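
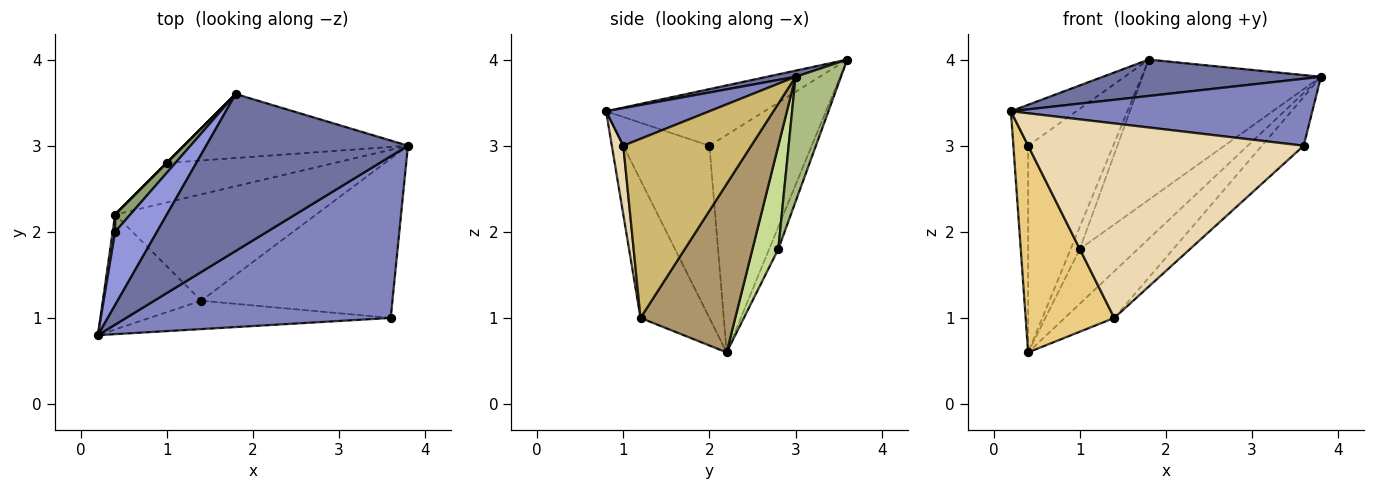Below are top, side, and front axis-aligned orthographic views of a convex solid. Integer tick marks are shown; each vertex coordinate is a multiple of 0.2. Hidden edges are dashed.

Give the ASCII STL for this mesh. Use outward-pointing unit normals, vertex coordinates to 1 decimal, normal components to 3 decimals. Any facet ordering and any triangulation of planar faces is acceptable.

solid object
 facet normal 0.030 -0.226 0.974
  outer loop
   vertex 1.8 3.6 4.0
   vertex 0.2 0.8 3.4
   vertex 3.8 3.0 3.8
  endloop
 endfacet
 facet normal 0.130 -0.379 0.916
  outer loop
   vertex 3.6 1.0 3.0
   vertex 3.8 3.0 3.8
   vertex 0.2 0.8 3.4
  endloop
 endfacet
 facet normal -0.763 0.315 0.564
  outer loop
   vertex 0.4 2.0 3.0
   vertex 0.2 0.8 3.4
   vertex 1.8 3.6 4.0
  endloop
 endfacet
 facet normal -0.986 0.169 0.014
  outer loop
   vertex 0.4 2.0 3.0
   vertex 0.4 2.2 0.6
   vertex 0.2 0.8 3.4
  endloop
 endfacet
 facet normal -0.768 0.639 0.053
  outer loop
   vertex 0.4 2.0 3.0
   vertex 1.8 3.6 4.0
   vertex 0.4 2.2 0.6
  endloop
 endfacet
 facet normal 0.225 0.886 -0.404
  outer loop
   vertex 1.0 2.8 1.8
   vertex 1.8 3.6 4.0
   vertex 3.8 3.0 3.8
  endloop
 endfacet
 facet normal 0.339 0.763 -0.551
  outer loop
   vertex 1.0 2.8 1.8
   vertex 3.8 3.0 3.8
   vertex 0.4 2.2 0.6
  endloop
 endfacet
 facet normal -0.707 0.707 0.000
  outer loop
   vertex 1.0 2.8 1.8
   vertex 0.4 2.2 0.6
   vertex 1.8 3.6 4.0
  endloop
 endfacet
 facet normal 0.609 0.318 -0.727
  outer loop
   vertex 1.4 1.2 1.0
   vertex 0.4 2.2 0.6
   vertex 3.8 3.0 3.8
  endloop
 endfacet
 facet normal 0.667 0.218 -0.712
  outer loop
   vertex 1.4 1.2 1.0
   vertex 3.8 3.0 3.8
   vertex 3.6 1.0 3.0
  endloop
 endfacet
 facet normal -0.562 -0.723 -0.402
  outer loop
   vertex 1.4 1.2 1.0
   vertex 0.2 0.8 3.4
   vertex 0.4 2.2 0.6
  endloop
 endfacet
 facet normal 0.041 -0.989 -0.144
  outer loop
   vertex 1.4 1.2 1.0
   vertex 3.6 1.0 3.0
   vertex 0.2 0.8 3.4
  endloop
 endfacet
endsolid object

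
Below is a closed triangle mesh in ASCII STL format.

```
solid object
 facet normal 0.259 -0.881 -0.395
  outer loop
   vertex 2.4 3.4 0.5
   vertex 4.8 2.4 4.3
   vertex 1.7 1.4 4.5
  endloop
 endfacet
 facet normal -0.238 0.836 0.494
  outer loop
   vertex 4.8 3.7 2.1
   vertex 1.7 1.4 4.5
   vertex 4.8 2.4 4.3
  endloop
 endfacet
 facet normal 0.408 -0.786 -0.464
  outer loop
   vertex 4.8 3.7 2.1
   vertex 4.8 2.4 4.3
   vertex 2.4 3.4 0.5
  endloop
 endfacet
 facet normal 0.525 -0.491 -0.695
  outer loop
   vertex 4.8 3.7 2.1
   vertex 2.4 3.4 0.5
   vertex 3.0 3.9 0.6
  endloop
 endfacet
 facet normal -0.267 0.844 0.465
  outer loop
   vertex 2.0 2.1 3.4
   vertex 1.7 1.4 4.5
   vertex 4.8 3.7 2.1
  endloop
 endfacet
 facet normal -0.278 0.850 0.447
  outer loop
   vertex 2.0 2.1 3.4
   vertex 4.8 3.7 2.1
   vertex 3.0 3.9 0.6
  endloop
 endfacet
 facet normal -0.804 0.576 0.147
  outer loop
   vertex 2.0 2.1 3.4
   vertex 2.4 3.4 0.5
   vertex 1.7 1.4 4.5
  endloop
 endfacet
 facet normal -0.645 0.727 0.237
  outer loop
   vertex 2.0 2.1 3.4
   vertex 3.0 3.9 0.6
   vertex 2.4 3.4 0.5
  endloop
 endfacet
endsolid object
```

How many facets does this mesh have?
8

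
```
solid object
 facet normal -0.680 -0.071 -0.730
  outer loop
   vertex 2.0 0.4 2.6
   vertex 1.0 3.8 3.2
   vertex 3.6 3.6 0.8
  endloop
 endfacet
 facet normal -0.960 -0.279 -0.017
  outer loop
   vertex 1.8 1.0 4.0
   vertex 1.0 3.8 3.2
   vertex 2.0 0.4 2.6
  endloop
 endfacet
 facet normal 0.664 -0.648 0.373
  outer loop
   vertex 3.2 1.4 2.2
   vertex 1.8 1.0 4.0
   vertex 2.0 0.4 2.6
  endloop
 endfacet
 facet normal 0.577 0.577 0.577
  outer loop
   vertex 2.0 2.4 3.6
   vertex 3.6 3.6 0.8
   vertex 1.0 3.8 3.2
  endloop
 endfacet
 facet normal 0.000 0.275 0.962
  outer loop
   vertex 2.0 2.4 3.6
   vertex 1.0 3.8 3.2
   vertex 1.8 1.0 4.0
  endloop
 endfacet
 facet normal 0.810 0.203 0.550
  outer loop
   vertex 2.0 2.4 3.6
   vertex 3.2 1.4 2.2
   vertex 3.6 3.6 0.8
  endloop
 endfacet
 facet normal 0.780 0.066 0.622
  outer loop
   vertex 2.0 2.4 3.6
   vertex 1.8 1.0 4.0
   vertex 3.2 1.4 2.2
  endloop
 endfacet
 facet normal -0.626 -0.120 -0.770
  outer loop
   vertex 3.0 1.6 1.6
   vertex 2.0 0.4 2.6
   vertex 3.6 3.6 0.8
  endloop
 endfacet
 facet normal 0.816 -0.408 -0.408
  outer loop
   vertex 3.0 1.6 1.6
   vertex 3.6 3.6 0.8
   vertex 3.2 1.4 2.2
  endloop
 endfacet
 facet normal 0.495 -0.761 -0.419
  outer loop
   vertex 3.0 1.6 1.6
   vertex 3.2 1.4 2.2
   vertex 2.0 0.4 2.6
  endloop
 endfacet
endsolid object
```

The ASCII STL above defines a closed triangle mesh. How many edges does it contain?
15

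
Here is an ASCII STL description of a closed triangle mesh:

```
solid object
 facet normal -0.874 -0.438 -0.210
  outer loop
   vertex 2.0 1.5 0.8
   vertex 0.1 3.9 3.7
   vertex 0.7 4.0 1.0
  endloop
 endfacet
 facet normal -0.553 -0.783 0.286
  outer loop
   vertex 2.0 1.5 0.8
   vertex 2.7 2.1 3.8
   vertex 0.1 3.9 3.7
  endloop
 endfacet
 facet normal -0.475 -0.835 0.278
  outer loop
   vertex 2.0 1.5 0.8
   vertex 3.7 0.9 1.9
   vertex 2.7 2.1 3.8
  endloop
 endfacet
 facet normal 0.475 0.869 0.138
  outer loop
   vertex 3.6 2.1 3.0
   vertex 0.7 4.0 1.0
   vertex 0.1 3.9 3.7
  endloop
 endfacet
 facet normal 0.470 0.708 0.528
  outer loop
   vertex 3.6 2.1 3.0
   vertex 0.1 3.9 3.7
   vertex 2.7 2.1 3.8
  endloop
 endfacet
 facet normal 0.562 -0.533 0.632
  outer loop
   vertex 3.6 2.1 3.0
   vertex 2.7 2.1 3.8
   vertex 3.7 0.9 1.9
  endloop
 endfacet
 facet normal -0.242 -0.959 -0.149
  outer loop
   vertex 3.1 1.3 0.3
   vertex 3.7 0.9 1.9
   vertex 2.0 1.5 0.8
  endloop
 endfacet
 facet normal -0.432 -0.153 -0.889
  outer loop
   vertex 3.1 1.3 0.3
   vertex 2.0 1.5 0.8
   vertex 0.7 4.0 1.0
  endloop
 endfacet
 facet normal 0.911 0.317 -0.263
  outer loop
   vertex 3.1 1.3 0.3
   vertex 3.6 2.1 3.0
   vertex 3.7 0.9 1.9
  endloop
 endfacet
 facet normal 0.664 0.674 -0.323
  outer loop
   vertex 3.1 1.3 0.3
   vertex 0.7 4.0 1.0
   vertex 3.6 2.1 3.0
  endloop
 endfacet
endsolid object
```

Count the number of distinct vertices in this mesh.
7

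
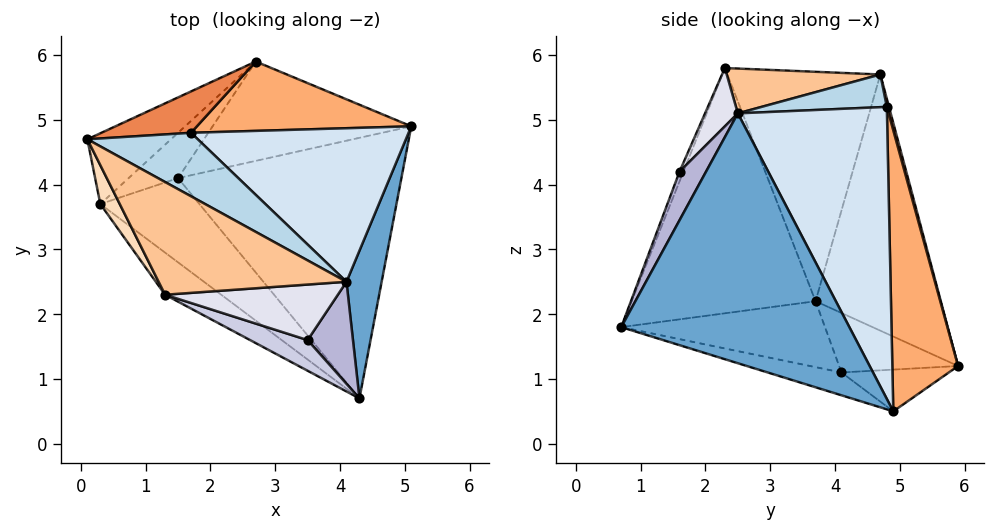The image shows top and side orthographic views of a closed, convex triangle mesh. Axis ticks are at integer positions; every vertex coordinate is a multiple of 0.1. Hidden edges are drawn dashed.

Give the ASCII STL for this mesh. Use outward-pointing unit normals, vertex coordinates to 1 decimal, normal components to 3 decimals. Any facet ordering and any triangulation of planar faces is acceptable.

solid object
 facet normal 0.980 -0.144 0.138
  outer loop
   vertex 4.1 2.5 5.1
   vertex 4.3 0.7 1.8
   vertex 5.1 4.9 0.5
  endloop
 endfacet
 facet normal -0.708 0.667 -0.231
  outer loop
   vertex 0.3 3.7 2.2
   vertex 0.1 4.7 5.7
   vertex 2.7 5.9 1.2
  endloop
 endfacet
 facet normal 0.275 0.247 0.929
  outer loop
   vertex 1.7 4.8 5.2
   vertex 0.1 4.7 5.7
   vertex 4.1 2.5 5.1
  endloop
 endfacet
 facet normal 0.623 0.630 0.464
  outer loop
   vertex 1.7 4.8 5.2
   vertex 4.1 2.5 5.1
   vertex 5.1 4.9 0.5
  endloop
 endfacet
 facet normal 0.024 0.962 0.271
  outer loop
   vertex 1.7 4.8 5.2
   vertex 2.7 5.9 1.2
   vertex 0.1 4.7 5.7
  endloop
 endfacet
 facet normal 0.444 0.829 0.339
  outer loop
   vertex 1.7 4.8 5.2
   vertex 5.1 4.9 0.5
   vertex 2.7 5.9 1.2
  endloop
 endfacet
 facet normal 0.229 0.155 0.961
  outer loop
   vertex 1.3 2.3 5.8
   vertex 4.1 2.5 5.1
   vertex 0.1 4.7 5.7
  endloop
 endfacet
 facet normal -0.893 -0.443 0.076
  outer loop
   vertex 1.3 2.3 5.8
   vertex 0.1 4.7 5.7
   vertex 0.3 3.7 2.2
  endloop
 endfacet
 facet normal -0.603 -0.786 -0.138
  outer loop
   vertex 1.3 2.3 5.8
   vertex 0.3 3.7 2.2
   vertex 4.3 0.7 1.8
  endloop
 endfacet
 facet normal -0.202 0.188 -0.961
  outer loop
   vertex 1.5 4.1 1.1
   vertex 2.7 5.9 1.2
   vertex 5.1 4.9 0.5
  endloop
 endfacet
 facet normal -0.674 0.481 -0.561
  outer loop
   vertex 1.5 4.1 1.1
   vertex 0.3 3.7 2.2
   vertex 2.7 5.9 1.2
  endloop
 endfacet
 facet normal -0.098 -0.277 -0.956
  outer loop
   vertex 1.5 4.1 1.1
   vertex 5.1 4.9 0.5
   vertex 4.3 0.7 1.8
  endloop
 endfacet
 facet normal -0.469 -0.532 -0.705
  outer loop
   vertex 1.5 4.1 1.1
   vertex 4.3 0.7 1.8
   vertex 0.3 3.7 2.2
  endloop
 endfacet
 facet normal 0.475 -0.760 0.443
  outer loop
   vertex 3.5 1.6 4.2
   vertex 4.3 0.7 1.8
   vertex 4.1 2.5 5.1
  endloop
 endfacet
 facet normal -0.056 -0.941 0.334
  outer loop
   vertex 3.5 1.6 4.2
   vertex 1.3 2.3 5.8
   vertex 4.3 0.7 1.8
  endloop
 endfacet
 facet normal 0.209 -0.758 0.618
  outer loop
   vertex 3.5 1.6 4.2
   vertex 4.1 2.5 5.1
   vertex 1.3 2.3 5.8
  endloop
 endfacet
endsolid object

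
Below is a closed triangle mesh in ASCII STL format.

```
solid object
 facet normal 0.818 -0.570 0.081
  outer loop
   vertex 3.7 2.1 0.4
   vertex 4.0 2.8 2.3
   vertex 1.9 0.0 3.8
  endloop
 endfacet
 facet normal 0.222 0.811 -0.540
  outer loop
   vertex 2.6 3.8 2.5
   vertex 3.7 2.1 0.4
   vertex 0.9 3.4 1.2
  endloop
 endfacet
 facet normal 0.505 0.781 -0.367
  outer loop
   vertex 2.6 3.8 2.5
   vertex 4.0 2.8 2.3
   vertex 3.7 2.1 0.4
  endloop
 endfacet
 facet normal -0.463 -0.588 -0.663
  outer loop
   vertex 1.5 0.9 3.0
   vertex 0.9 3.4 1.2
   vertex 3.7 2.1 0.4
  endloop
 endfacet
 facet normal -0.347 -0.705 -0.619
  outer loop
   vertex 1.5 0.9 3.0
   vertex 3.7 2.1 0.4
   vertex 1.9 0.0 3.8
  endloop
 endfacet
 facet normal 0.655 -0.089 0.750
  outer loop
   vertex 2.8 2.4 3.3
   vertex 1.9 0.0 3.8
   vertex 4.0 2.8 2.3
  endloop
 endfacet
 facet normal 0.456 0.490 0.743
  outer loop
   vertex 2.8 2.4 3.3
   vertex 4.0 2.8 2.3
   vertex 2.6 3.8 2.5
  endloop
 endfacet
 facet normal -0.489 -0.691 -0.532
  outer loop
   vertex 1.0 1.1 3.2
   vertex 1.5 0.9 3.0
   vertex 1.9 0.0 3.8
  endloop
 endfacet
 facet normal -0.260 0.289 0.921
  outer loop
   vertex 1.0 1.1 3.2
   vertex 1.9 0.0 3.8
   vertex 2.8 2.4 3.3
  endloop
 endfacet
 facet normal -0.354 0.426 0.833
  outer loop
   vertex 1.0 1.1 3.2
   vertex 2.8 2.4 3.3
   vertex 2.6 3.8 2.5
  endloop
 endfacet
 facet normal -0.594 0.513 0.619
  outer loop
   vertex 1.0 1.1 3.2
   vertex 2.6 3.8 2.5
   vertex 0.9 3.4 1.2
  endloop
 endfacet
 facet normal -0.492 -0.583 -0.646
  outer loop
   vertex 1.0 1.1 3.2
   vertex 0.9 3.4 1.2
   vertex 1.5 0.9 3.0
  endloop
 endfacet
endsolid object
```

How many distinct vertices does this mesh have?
8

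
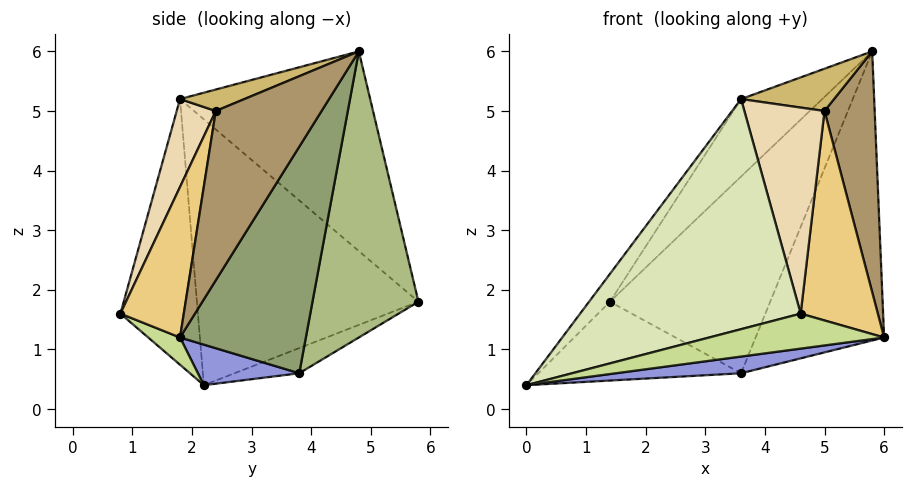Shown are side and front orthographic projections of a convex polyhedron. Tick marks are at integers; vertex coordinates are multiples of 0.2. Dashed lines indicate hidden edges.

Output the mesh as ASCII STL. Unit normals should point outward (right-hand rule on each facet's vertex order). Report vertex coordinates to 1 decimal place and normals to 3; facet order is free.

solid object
 facet normal -0.795 0.075 0.602
  outer loop
   vertex 3.6 1.8 5.2
   vertex 1.4 5.8 1.8
   vertex 0.0 2.2 0.4
  endloop
 endfacet
 facet normal -0.632 0.270 0.726
  outer loop
   vertex 3.6 1.8 5.2
   vertex 5.8 4.8 6.0
   vertex 1.4 5.8 1.8
  endloop
 endfacet
 facet normal 0.121 -0.149 -0.981
  outer loop
   vertex 3.6 3.8 0.6
   vertex 6.0 1.8 1.2
   vertex 0.0 2.2 0.4
  endloop
 endfacet
 facet normal -0.129 0.402 -0.906
  outer loop
   vertex 3.6 3.8 0.6
   vertex 0.0 2.2 0.4
   vertex 1.4 5.8 1.8
  endloop
 endfacet
 facet normal 0.646 0.659 -0.385
  outer loop
   vertex 3.6 3.8 0.6
   vertex 5.8 4.8 6.0
   vertex 6.0 1.8 1.2
  endloop
 endfacet
 facet normal 0.516 0.780 -0.355
  outer loop
   vertex 3.6 3.8 0.6
   vertex 1.4 5.8 1.8
   vertex 5.8 4.8 6.0
  endloop
 endfacet
 facet normal 0.086 -0.471 -0.878
  outer loop
   vertex 4.6 0.8 1.6
   vertex 0.0 2.2 0.4
   vertex 6.0 1.8 1.2
  endloop
 endfacet
 facet normal -0.327 -0.930 0.168
  outer loop
   vertex 4.6 0.8 1.6
   vertex 3.6 1.8 5.2
   vertex 0.0 2.2 0.4
  endloop
 endfacet
 facet normal 0.864 -0.410 0.292
  outer loop
   vertex 5.0 2.4 5.0
   vertex 6.0 1.8 1.2
   vertex 5.8 4.8 6.0
  endloop
 endfacet
 facet normal 0.313 -0.452 0.835
  outer loop
   vertex 5.0 2.4 5.0
   vertex 5.8 4.8 6.0
   vertex 3.6 1.8 5.2
  endloop
 endfacet
 facet normal 0.610 -0.742 0.278
  outer loop
   vertex 5.0 2.4 5.0
   vertex 4.6 0.8 1.6
   vertex 6.0 1.8 1.2
  endloop
 endfacet
 facet normal 0.411 -0.843 0.348
  outer loop
   vertex 5.0 2.4 5.0
   vertex 3.6 1.8 5.2
   vertex 4.6 0.8 1.6
  endloop
 endfacet
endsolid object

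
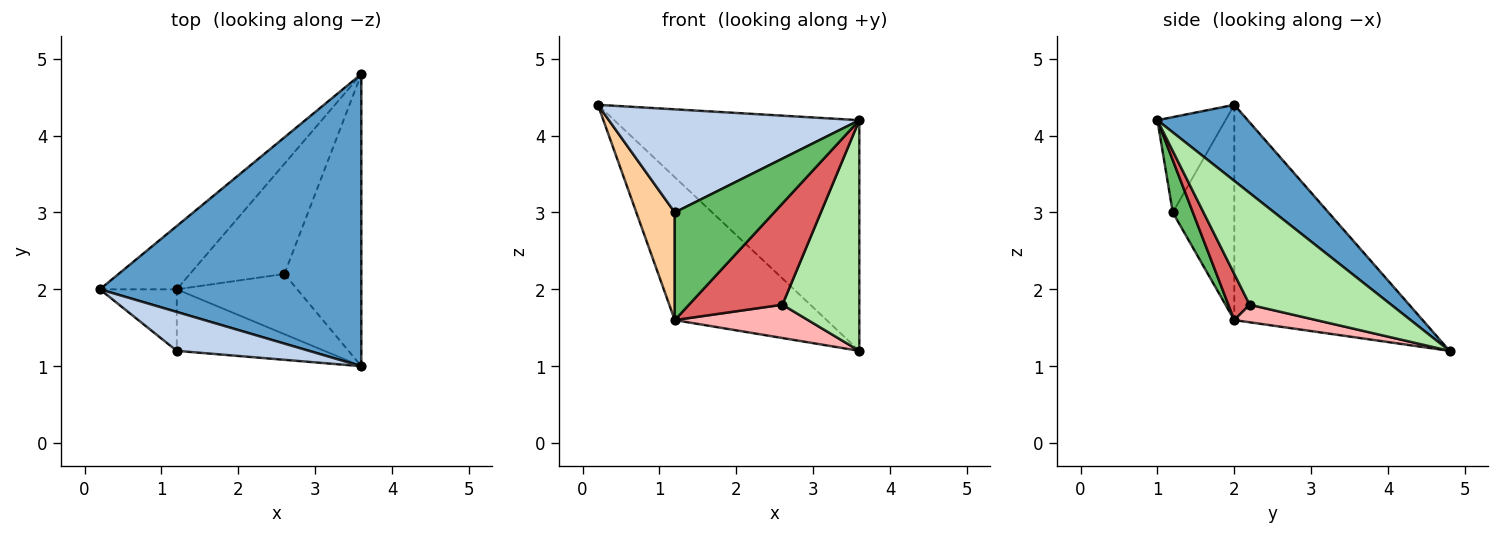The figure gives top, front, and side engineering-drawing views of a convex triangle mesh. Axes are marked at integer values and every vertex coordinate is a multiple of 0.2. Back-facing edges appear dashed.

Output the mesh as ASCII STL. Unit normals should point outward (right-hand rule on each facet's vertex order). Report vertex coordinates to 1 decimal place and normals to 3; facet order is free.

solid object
 facet normal 0.223 0.604 0.765
  outer loop
   vertex 3.6 4.8 1.2
   vertex 0.2 2.0 4.4
   vertex 3.6 1.0 4.2
  endloop
 endfacet
 facet normal -0.247 -0.907 0.342
  outer loop
   vertex 1.2 1.2 3.0
   vertex 3.6 1.0 4.2
   vertex 0.2 2.0 4.4
  endloop
 endfacet
 facet normal -0.750 0.605 -0.268
  outer loop
   vertex 1.2 2.0 1.6
   vertex 0.2 2.0 4.4
   vertex 3.6 4.8 1.2
  endloop
 endfacet
 facet normal -0.812 -0.507 -0.290
  outer loop
   vertex 1.2 2.0 1.6
   vertex 1.2 1.2 3.0
   vertex 0.2 2.0 4.4
  endloop
 endfacet
 facet normal 0.173 -0.855 -0.489
  outer loop
   vertex 1.2 2.0 1.6
   vertex 3.6 1.0 4.2
   vertex 1.2 1.2 3.0
  endloop
 endfacet
 facet normal 0.752 -0.409 -0.518
  outer loop
   vertex 2.6 2.2 1.8
   vertex 3.6 4.8 1.2
   vertex 3.6 1.0 4.2
  endloop
 endfacet
 facet normal 0.192 -0.843 -0.502
  outer loop
   vertex 2.6 2.2 1.8
   vertex 3.6 1.0 4.2
   vertex 1.2 2.0 1.6
  endloop
 endfacet
 facet normal 0.175 -0.285 -0.942
  outer loop
   vertex 2.6 2.2 1.8
   vertex 1.2 2.0 1.6
   vertex 3.6 4.8 1.2
  endloop
 endfacet
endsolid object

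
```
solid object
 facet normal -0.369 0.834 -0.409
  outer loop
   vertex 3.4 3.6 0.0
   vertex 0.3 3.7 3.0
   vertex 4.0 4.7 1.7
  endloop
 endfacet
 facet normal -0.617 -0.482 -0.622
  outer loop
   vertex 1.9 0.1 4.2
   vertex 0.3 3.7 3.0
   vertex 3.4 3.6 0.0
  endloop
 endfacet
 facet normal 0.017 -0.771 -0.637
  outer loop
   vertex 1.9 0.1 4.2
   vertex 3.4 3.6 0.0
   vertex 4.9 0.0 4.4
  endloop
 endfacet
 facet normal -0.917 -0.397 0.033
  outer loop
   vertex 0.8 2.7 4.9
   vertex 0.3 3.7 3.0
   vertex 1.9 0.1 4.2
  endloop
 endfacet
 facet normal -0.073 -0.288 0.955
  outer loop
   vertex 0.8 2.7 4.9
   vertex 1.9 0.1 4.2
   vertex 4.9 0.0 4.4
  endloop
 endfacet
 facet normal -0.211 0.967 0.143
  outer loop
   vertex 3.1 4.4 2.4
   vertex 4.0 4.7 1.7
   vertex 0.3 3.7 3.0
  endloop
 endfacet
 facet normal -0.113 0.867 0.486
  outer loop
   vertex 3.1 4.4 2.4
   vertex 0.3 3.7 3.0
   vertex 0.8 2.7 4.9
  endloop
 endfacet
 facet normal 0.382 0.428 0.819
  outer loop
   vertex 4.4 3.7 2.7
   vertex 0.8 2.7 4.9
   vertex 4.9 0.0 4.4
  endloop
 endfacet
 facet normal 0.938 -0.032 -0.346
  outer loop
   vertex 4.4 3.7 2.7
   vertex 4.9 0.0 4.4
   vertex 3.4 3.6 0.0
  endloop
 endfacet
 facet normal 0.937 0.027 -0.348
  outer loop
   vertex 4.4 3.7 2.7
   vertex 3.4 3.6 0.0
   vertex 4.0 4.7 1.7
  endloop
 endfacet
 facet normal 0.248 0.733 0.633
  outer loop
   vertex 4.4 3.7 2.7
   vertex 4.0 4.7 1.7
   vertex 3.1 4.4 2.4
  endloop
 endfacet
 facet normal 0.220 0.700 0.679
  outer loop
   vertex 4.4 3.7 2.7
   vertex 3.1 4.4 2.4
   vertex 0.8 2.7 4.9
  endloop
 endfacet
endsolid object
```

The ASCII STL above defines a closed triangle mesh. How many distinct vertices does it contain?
8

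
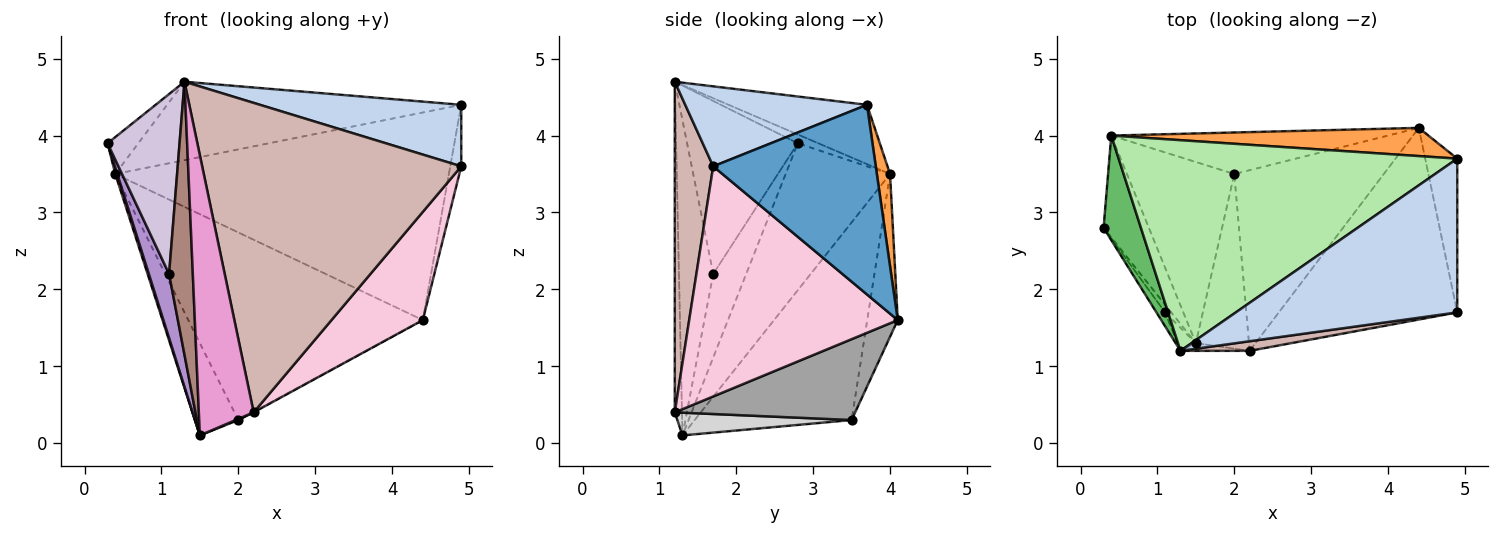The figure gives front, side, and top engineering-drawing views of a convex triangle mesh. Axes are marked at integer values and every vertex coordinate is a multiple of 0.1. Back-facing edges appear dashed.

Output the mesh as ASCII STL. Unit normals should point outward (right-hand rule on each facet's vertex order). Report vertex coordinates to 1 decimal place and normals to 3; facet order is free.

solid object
 facet normal 0.984 0.066 -0.166
  outer loop
   vertex 4.9 3.7 4.4
   vertex 4.9 1.7 3.6
   vertex 4.4 4.1 1.6
  endloop
 endfacet
 facet normal 0.318 -0.352 0.880
  outer loop
   vertex 1.3 1.2 4.7
   vertex 4.9 1.7 3.6
   vertex 4.9 3.7 4.4
  endloop
 endfacet
 facet normal 0.039 0.990 0.134
  outer loop
   vertex 0.4 4.0 3.5
   vertex 4.9 3.7 4.4
   vertex 4.4 4.1 1.6
  endloop
 endfacet
 facet normal -0.126 0.969 -0.214
  outer loop
   vertex 0.4 4.0 3.5
   vertex 4.4 4.1 1.6
   vertex 2.0 3.5 0.3
  endloop
 endfacet
 facet normal -0.217 0.325 0.921
  outer loop
   vertex 0.4 4.0 3.5
   vertex 0.3 2.8 3.9
   vertex 1.3 1.2 4.7
  endloop
 endfacet
 facet normal -0.162 0.344 0.925
  outer loop
   vertex 0.4 4.0 3.5
   vertex 1.3 1.2 4.7
   vertex 4.9 3.7 4.4
  endloop
 endfacet
 facet normal -0.955 -0.019 -0.294
  outer loop
   vertex 0.4 4.0 3.5
   vertex 1.5 1.3 0.1
   vertex 0.3 2.8 3.9
  endloop
 endfacet
 facet normal -0.854 0.236 -0.464
  outer loop
   vertex 0.4 4.0 3.5
   vertex 2.0 3.5 0.3
   vertex 1.5 1.3 0.1
  endloop
 endfacet
 facet normal -0.851 -0.522 -0.063
  outer loop
   vertex 1.1 1.7 2.2
   vertex 0.3 2.8 3.9
   vertex 1.5 1.3 0.1
  endloop
 endfacet
 facet normal -0.838 -0.545 -0.042
  outer loop
   vertex 1.1 1.7 2.2
   vertex 1.3 1.2 4.7
   vertex 0.3 2.8 3.9
  endloop
 endfacet
 facet normal -0.821 -0.569 -0.048
  outer loop
   vertex 1.1 1.7 2.2
   vertex 1.5 1.3 0.1
   vertex 1.3 1.2 4.7
  endloop
 endfacet
 facet normal 0.147 -0.989 0.031
  outer loop
   vertex 2.2 1.2 0.4
   vertex 4.9 1.7 3.6
   vertex 1.3 1.2 4.7
  endloop
 endfacet
 facet normal -0.130 -0.991 -0.027
  outer loop
   vertex 2.2 1.2 0.4
   vertex 1.3 1.2 4.7
   vertex 1.5 1.3 0.1
  endloop
 endfacet
 facet normal 0.747 -0.327 -0.579
  outer loop
   vertex 2.2 1.2 0.4
   vertex 4.4 4.1 1.6
   vertex 4.9 1.7 3.6
  endloop
 endfacet
 facet normal 0.476 0.003 -0.880
  outer loop
   vertex 2.2 1.2 0.4
   vertex 2.0 3.5 0.3
   vertex 4.4 4.1 1.6
  endloop
 endfacet
 facet normal 0.393 -0.006 -0.919
  outer loop
   vertex 2.2 1.2 0.4
   vertex 1.5 1.3 0.1
   vertex 2.0 3.5 0.3
  endloop
 endfacet
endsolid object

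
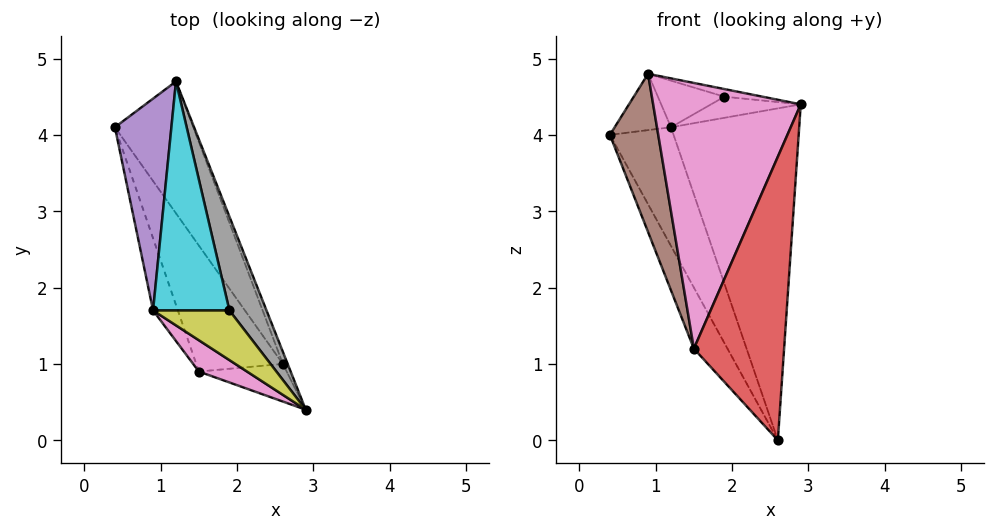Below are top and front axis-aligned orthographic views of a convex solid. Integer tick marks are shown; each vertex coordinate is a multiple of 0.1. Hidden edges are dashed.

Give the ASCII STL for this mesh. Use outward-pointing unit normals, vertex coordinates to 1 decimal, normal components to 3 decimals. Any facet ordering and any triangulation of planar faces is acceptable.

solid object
 facet normal -0.378 0.619 -0.688
  outer loop
   vertex 2.6 1.0 0.0
   vertex 0.4 4.1 4.0
   vertex 1.2 4.7 4.1
  endloop
 endfacet
 facet normal 0.930 0.367 -0.013
  outer loop
   vertex 2.6 1.0 0.0
   vertex 1.2 4.7 4.1
   vertex 2.9 0.4 4.4
  endloop
 endfacet
 facet normal -0.715 0.305 -0.630
  outer loop
   vertex 1.5 0.9 1.2
   vertex 0.4 4.1 4.0
   vertex 2.6 1.0 0.0
  endloop
 endfacet
 facet normal -0.053 -0.990 -0.131
  outer loop
   vertex 1.5 0.9 1.2
   vertex 2.6 1.0 0.0
   vertex 2.9 0.4 4.4
  endloop
 endfacet
 facet normal -0.299 0.245 0.922
  outer loop
   vertex 0.9 1.7 4.8
   vertex 1.2 4.7 4.1
   vertex 0.4 4.1 4.0
  endloop
 endfacet
 facet normal -0.965 -0.237 -0.108
  outer loop
   vertex 0.9 1.7 4.8
   vertex 0.4 4.1 4.0
   vertex 1.5 0.9 1.2
  endloop
 endfacet
 facet normal -0.528 -0.843 0.099
  outer loop
   vertex 0.9 1.7 4.8
   vertex 1.5 0.9 1.2
   vertex 2.9 0.4 4.4
  endloop
 endfacet
 facet normal 0.357 0.205 0.911
  outer loop
   vertex 1.9 1.7 4.5
   vertex 2.9 0.4 4.4
   vertex 1.2 4.7 4.1
  endloop
 endfacet
 facet normal 0.284 0.146 0.948
  outer loop
   vertex 1.9 1.7 4.5
   vertex 0.9 1.7 4.8
   vertex 2.9 0.4 4.4
  endloop
 endfacet
 facet normal 0.282 0.191 0.940
  outer loop
   vertex 1.9 1.7 4.5
   vertex 1.2 4.7 4.1
   vertex 0.9 1.7 4.8
  endloop
 endfacet
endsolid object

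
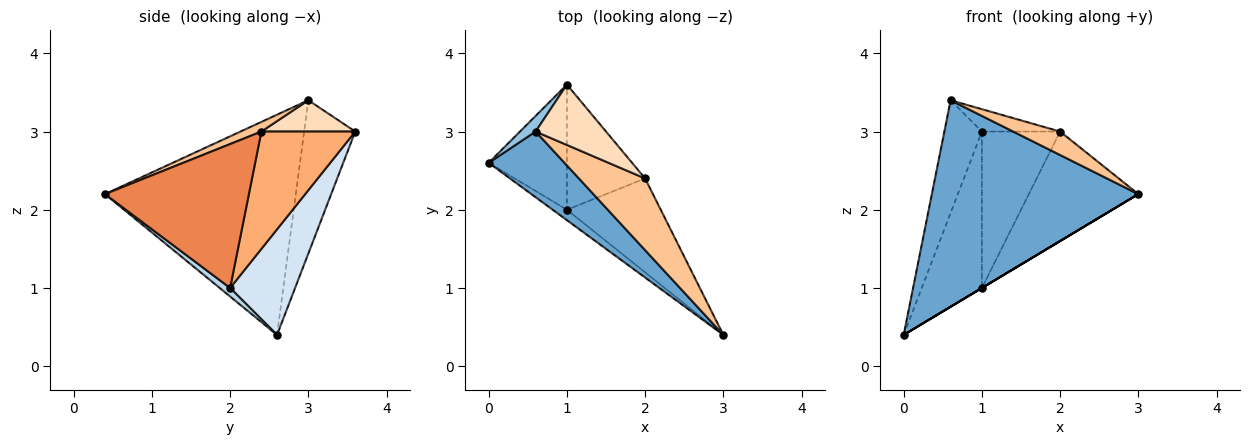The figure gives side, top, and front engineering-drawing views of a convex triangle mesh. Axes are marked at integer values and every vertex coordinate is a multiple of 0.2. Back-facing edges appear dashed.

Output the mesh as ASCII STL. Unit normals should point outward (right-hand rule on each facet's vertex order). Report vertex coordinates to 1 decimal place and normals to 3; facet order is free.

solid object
 facet normal -0.661 -0.715 0.228
  outer loop
   vertex 0.6 3.0 3.4
   vertex 0.0 2.6 0.4
   vertex 3.0 0.4 2.2
  endloop
 endfacet
 facet normal -0.803 0.590 0.082
  outer loop
   vertex 0.6 3.0 3.4
   vertex 1.0 3.6 3.0
   vertex 0.0 2.6 0.4
  endloop
 endfacet
 facet normal 0.514 0.000 -0.857
  outer loop
   vertex 1.0 2.0 1.0
   vertex 3.0 0.4 2.2
   vertex 0.0 2.6 0.4
  endloop
 endfacet
 facet normal 0.645 0.597 -0.478
  outer loop
   vertex 1.0 2.0 1.0
   vertex 0.0 2.6 0.4
   vertex 1.0 3.6 3.0
  endloop
 endfacet
 facet normal 0.706 0.537 -0.461
  outer loop
   vertex 2.0 2.4 3.0
   vertex 3.0 0.4 2.2
   vertex 1.0 2.0 1.0
  endloop
 endfacet
 facet normal 0.684 0.570 -0.456
  outer loop
   vertex 2.0 2.4 3.0
   vertex 1.0 2.0 1.0
   vertex 1.0 3.6 3.0
  endloop
 endfacet
 facet normal 0.137 -0.308 0.941
  outer loop
   vertex 2.0 2.4 3.0
   vertex 0.6 3.0 3.4
   vertex 3.0 0.4 2.2
  endloop
 endfacet
 facet normal 0.385 0.321 0.866
  outer loop
   vertex 2.0 2.4 3.0
   vertex 1.0 3.6 3.0
   vertex 0.6 3.0 3.4
  endloop
 endfacet
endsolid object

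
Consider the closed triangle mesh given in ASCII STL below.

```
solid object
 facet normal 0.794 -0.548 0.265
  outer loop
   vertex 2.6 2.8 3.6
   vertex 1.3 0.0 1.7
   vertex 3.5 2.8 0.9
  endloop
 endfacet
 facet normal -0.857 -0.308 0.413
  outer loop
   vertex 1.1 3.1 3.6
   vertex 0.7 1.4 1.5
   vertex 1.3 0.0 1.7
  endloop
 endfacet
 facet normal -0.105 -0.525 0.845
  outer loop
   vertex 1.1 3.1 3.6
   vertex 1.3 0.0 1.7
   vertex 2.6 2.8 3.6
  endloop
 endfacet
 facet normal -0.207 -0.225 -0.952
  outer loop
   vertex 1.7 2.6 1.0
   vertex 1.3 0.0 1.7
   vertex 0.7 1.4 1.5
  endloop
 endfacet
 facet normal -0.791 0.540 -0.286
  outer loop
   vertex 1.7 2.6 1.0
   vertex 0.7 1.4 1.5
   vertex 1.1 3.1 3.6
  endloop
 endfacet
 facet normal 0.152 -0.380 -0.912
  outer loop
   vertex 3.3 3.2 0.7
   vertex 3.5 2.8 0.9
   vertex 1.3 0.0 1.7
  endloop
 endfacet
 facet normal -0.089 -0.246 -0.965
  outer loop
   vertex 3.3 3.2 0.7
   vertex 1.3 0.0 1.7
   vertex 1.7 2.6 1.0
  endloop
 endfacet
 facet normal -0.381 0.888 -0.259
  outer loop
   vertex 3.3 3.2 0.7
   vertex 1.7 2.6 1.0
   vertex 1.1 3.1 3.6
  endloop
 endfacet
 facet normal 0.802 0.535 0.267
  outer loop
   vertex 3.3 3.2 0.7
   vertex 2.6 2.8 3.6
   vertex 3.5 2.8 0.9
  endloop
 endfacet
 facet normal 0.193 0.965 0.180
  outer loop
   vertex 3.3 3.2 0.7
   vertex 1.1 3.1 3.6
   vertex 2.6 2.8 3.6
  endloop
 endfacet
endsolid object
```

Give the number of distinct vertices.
7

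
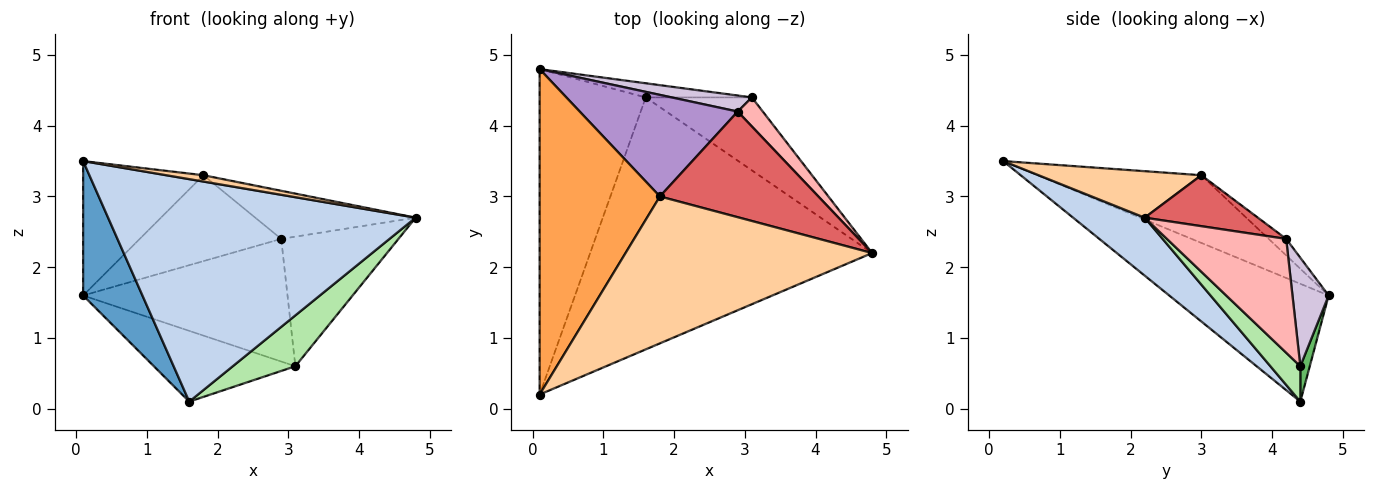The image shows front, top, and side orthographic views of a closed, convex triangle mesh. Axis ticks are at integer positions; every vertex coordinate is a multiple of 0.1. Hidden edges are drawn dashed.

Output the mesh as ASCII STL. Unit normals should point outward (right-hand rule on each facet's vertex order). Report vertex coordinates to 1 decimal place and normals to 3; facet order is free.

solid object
 facet normal -0.716 -0.266 -0.645
  outer loop
   vertex 1.6 4.4 0.1
   vertex 0.1 0.2 3.5
   vertex 0.1 4.8 1.6
  endloop
 endfacet
 facet normal 0.152 -0.654 -0.741
  outer loop
   vertex 1.6 4.4 0.1
   vertex 4.8 2.2 2.7
   vertex 0.1 0.2 3.5
  endloop
 endfacet
 facet normal -0.461 0.339 0.820
  outer loop
   vertex 1.8 3.0 3.3
   vertex 0.1 4.8 1.6
   vertex 0.1 0.2 3.5
  endloop
 endfacet
 facet normal 0.185 -0.042 0.982
  outer loop
   vertex 1.8 3.0 3.3
   vertex 0.1 0.2 3.5
   vertex 4.8 2.2 2.7
  endloop
 endfacet
 facet normal 0.065 0.978 -0.196
  outer loop
   vertex 3.1 4.4 0.6
   vertex 1.6 4.4 0.1
   vertex 0.1 4.8 1.6
  endloop
 endfacet
 facet normal 0.264 -0.552 -0.791
  outer loop
   vertex 3.1 4.4 0.6
   vertex 4.8 2.2 2.7
   vertex 1.6 4.4 0.1
  endloop
 endfacet
 facet normal 0.281 0.398 0.873
  outer loop
   vertex 2.9 4.2 2.4
   vertex 1.8 3.0 3.3
   vertex 4.8 2.2 2.7
  endloop
 endfacet
 facet normal 0.704 0.693 0.155
  outer loop
   vertex 2.9 4.2 2.4
   vertex 4.8 2.2 2.7
   vertex 3.1 4.4 0.6
  endloop
 endfacet
 facet normal -0.080 0.644 0.761
  outer loop
   vertex 2.9 4.2 2.4
   vertex 0.1 4.8 1.6
   vertex 1.8 3.0 3.3
  endloop
 endfacet
 facet normal 0.173 0.977 0.128
  outer loop
   vertex 2.9 4.2 2.4
   vertex 3.1 4.4 0.6
   vertex 0.1 4.8 1.6
  endloop
 endfacet
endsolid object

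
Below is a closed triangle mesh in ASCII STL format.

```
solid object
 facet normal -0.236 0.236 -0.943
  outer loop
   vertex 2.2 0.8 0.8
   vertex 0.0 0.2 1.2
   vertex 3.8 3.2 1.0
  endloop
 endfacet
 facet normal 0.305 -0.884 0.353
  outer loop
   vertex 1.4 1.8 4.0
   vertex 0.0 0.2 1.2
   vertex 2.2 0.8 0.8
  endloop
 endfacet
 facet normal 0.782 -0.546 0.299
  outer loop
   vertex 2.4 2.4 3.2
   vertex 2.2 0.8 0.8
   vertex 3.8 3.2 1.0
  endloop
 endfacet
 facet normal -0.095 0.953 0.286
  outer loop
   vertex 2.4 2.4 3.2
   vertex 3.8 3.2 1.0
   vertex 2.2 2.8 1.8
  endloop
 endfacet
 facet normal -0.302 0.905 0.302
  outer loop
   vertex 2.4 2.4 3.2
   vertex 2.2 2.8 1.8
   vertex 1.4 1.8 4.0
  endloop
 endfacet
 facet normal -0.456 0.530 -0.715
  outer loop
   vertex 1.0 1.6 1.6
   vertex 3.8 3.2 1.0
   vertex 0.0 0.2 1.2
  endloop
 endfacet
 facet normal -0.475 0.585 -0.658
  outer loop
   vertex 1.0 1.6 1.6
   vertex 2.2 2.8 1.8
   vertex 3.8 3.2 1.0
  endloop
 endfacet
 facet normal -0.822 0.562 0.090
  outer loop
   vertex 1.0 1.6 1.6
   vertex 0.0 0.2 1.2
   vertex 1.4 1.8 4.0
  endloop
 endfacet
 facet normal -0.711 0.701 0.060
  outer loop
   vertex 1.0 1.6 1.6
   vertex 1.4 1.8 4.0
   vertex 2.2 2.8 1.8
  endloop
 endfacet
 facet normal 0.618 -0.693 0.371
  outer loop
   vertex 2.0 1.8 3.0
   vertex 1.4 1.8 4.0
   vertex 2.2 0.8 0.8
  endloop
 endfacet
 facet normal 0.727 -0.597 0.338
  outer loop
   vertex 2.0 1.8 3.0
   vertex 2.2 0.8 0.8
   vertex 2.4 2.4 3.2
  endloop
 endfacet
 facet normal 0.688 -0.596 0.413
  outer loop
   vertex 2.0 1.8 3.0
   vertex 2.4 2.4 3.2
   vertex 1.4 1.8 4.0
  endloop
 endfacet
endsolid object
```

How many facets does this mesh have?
12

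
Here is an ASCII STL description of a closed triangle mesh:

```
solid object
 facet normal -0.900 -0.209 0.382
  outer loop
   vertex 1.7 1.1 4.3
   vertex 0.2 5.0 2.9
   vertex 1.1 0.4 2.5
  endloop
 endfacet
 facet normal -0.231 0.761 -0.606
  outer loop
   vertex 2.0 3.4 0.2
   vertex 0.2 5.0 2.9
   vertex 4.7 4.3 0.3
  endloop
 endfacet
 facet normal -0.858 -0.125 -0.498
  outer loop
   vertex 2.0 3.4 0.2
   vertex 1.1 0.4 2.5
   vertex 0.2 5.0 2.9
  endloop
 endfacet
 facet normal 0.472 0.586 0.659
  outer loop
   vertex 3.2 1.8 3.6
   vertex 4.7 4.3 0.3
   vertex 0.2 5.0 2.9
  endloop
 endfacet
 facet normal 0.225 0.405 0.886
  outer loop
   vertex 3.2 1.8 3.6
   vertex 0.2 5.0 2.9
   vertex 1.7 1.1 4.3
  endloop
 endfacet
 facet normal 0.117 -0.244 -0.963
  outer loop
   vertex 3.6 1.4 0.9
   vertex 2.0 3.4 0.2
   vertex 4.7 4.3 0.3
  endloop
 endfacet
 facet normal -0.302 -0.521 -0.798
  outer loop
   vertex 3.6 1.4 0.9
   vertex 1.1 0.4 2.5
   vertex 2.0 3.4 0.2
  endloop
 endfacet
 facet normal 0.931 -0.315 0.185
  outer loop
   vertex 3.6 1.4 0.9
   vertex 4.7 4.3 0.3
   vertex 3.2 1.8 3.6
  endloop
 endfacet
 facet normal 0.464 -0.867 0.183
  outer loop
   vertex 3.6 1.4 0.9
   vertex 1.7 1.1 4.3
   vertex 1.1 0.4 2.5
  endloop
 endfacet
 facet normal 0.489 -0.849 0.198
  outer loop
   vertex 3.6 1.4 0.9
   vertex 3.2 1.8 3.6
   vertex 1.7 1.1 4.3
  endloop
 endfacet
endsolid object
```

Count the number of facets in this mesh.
10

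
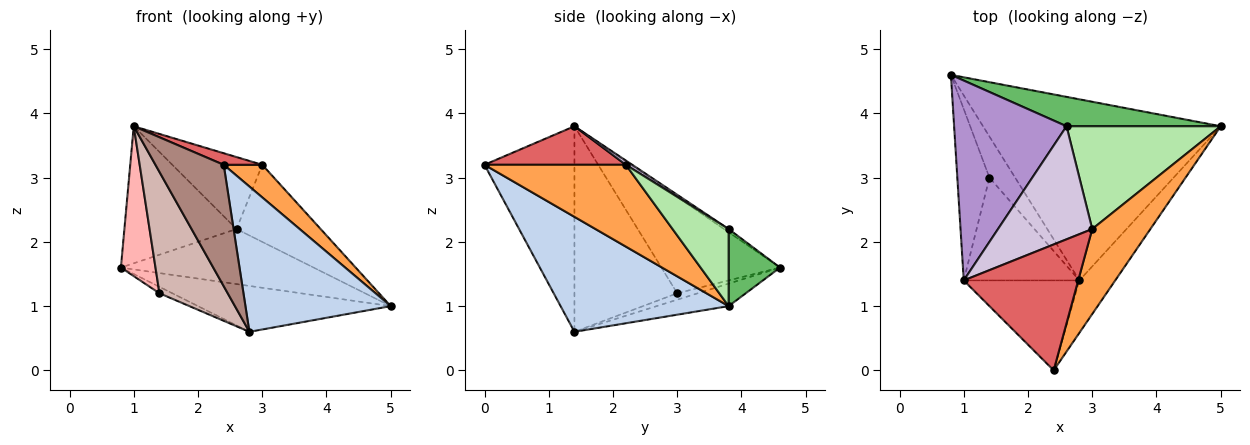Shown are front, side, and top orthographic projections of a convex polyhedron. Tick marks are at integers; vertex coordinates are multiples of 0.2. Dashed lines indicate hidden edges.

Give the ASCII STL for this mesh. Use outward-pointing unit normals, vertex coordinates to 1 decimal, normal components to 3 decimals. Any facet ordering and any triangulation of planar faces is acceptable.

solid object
 facet normal -0.091 0.245 -0.965
  outer loop
   vertex 2.8 1.4 0.6
   vertex 0.8 4.6 1.6
   vertex 5.0 3.8 1.0
  endloop
 endfacet
 facet normal 0.736 -0.637 -0.230
  outer loop
   vertex 2.8 1.4 0.6
   vertex 5.0 3.8 1.0
   vertex 2.4 0.0 3.2
  endloop
 endfacet
 facet normal 0.796 -0.217 0.566
  outer loop
   vertex 3.0 2.2 3.2
   vertex 2.4 0.0 3.2
   vertex 5.0 3.8 1.0
  endloop
 endfacet
 facet normal -0.240 0.150 -0.959
  outer loop
   vertex 1.4 3.0 1.2
   vertex 0.8 4.6 1.6
   vertex 2.8 1.4 0.6
  endloop
 endfacet
 facet normal 0.229 0.859 0.458
  outer loop
   vertex 2.6 3.8 2.2
   vertex 5.0 3.8 1.0
   vertex 0.8 4.6 1.6
  endloop
 endfacet
 facet normal 0.371 0.557 0.743
  outer loop
   vertex 2.6 3.8 2.2
   vertex 3.0 2.2 3.2
   vertex 5.0 3.8 1.0
  endloop
 endfacet
 facet normal 0.318 -0.087 0.944
  outer loop
   vertex 1.0 1.4 3.8
   vertex 2.4 0.0 3.2
   vertex 3.0 2.2 3.2
  endloop
 endfacet
 facet normal -0.914 -0.267 -0.305
  outer loop
   vertex 1.0 1.4 3.8
   vertex 0.8 4.6 1.6
   vertex 1.4 3.0 1.2
  endloop
 endfacet
 facet normal -0.024 0.565 0.824
  outer loop
   vertex 1.0 1.4 3.8
   vertex 2.6 3.8 2.2
   vertex 0.8 4.6 1.6
  endloop
 endfacet
 facet normal 0.038 0.536 0.843
  outer loop
   vertex 1.0 1.4 3.8
   vertex 3.0 2.2 3.2
   vertex 2.6 3.8 2.2
  endloop
 endfacet
 facet normal -0.727 -0.552 -0.409
  outer loop
   vertex 1.0 1.4 3.8
   vertex 2.8 1.4 0.6
   vertex 2.4 0.0 3.2
  endloop
 endfacet
 facet normal -0.754 -0.501 -0.424
  outer loop
   vertex 1.0 1.4 3.8
   vertex 1.4 3.0 1.2
   vertex 2.8 1.4 0.6
  endloop
 endfacet
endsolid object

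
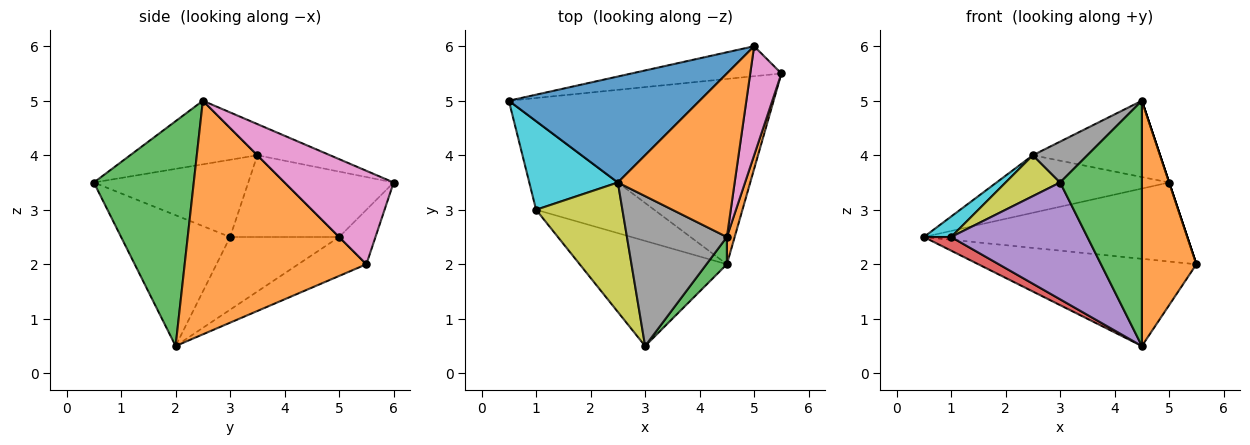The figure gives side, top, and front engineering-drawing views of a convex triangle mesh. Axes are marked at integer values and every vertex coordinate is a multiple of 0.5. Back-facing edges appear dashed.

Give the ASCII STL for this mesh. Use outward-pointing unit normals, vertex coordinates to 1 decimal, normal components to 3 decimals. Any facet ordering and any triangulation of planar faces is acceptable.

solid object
 facet normal -0.132 0.422 -0.897
  outer loop
   vertex 4.5 2.0 0.5
   vertex 0.5 5.0 2.5
   vertex 5.5 5.5 2.0
  endloop
 endfacet
 facet normal 0.957 -0.287 0.032
  outer loop
   vertex 4.5 2.5 5.0
   vertex 4.5 2.0 0.5
   vertex 5.5 5.5 2.0
  endloop
 endfacet
 facet normal 0.772 -0.632 0.070
  outer loop
   vertex 4.5 2.5 5.0
   vertex 3.0 0.5 3.5
   vertex 4.5 2.0 0.5
  endloop
 endfacet
 facet normal -0.520 -0.130 -0.844
  outer loop
   vertex 1.0 3.0 2.5
   vertex 0.5 5.0 2.5
   vertex 4.5 2.0 0.5
  endloop
 endfacet
 facet normal -0.511 -0.639 -0.575
  outer loop
   vertex 1.0 3.0 2.5
   vertex 4.5 2.0 0.5
   vertex 3.0 0.5 3.5
  endloop
 endfacet
 facet normal -0.128 0.927 -0.352
  outer loop
   vertex 5.0 6.0 3.5
   vertex 5.5 5.5 2.0
   vertex 0.5 5.0 2.5
  endloop
 endfacet
 facet normal 0.949 0.000 0.316
  outer loop
   vertex 5.0 6.0 3.5
   vertex 4.5 2.5 5.0
   vertex 5.5 5.5 2.0
  endloop
 endfacet
 facet normal -0.523 -0.224 0.822
  outer loop
   vertex 2.5 3.5 4.0
   vertex 3.0 0.5 3.5
   vertex 4.5 2.5 5.0
  endloop
 endfacet
 facet normal -0.649 -0.229 0.725
  outer loop
   vertex 2.5 3.5 4.0
   vertex 1.0 3.0 2.5
   vertex 3.0 0.5 3.5
  endloop
 endfacet
 facet normal -0.669 -0.167 0.724
  outer loop
   vertex 2.5 3.5 4.0
   vertex 0.5 5.0 2.5
   vertex 1.0 3.0 2.5
  endloop
 endfacet
 facet normal -0.289 0.457 0.841
  outer loop
   vertex 2.5 3.5 4.0
   vertex 5.0 6.0 3.5
   vertex 0.5 5.0 2.5
  endloop
 endfacet
 facet normal -0.235 0.411 0.881
  outer loop
   vertex 2.5 3.5 4.0
   vertex 4.5 2.5 5.0
   vertex 5.0 6.0 3.5
  endloop
 endfacet
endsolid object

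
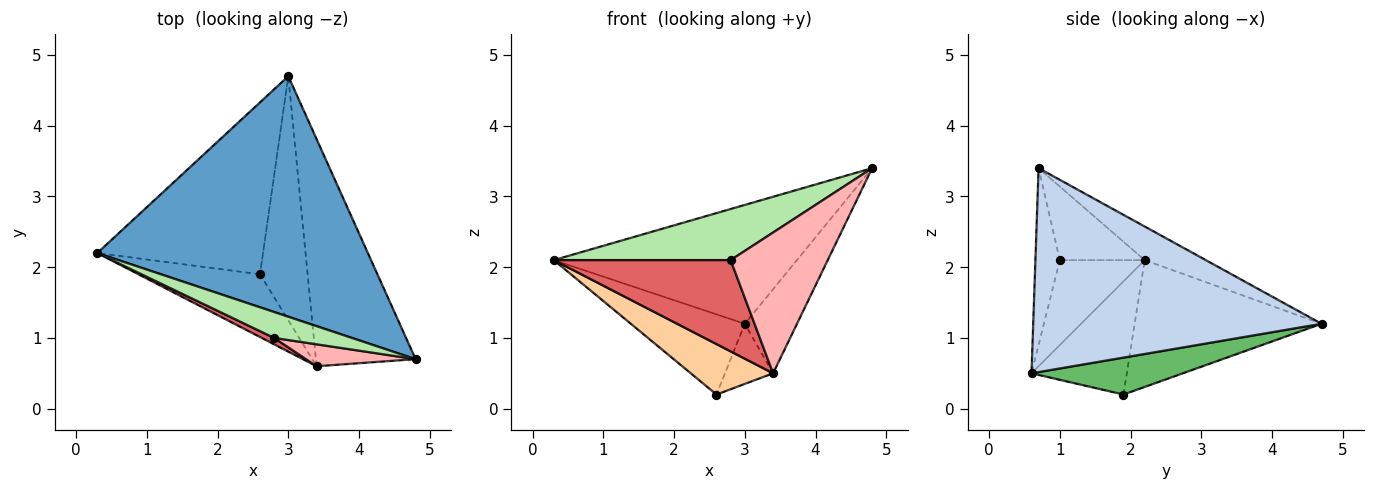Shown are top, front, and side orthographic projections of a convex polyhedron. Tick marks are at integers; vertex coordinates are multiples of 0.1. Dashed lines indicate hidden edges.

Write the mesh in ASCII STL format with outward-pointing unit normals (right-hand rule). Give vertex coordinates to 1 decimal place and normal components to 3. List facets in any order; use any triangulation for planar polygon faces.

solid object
 facet normal -0.111 0.440 0.891
  outer loop
   vertex 3.0 4.7 1.2
   vertex 0.3 2.2 2.1
   vertex 4.8 0.7 3.4
  endloop
 endfacet
 facet normal 0.887 0.161 -0.434
  outer loop
   vertex 3.4 0.6 0.5
   vertex 3.0 4.7 1.2
   vertex 4.8 0.7 3.4
  endloop
 endfacet
 facet normal -0.570 0.347 -0.745
  outer loop
   vertex 2.6 1.9 0.2
   vertex 0.3 2.2 2.1
   vertex 3.0 4.7 1.2
  endloop
 endfacet
 facet normal -0.587 -0.507 -0.631
  outer loop
   vertex 2.6 1.9 0.2
   vertex 3.4 0.6 0.5
   vertex 0.3 2.2 2.1
  endloop
 endfacet
 facet normal 0.601 0.191 -0.776
  outer loop
   vertex 2.6 1.9 0.2
   vertex 3.0 4.7 1.2
   vertex 3.4 0.6 0.5
  endloop
 endfacet
 facet normal -0.393 -0.820 0.416
  outer loop
   vertex 2.8 1.0 2.1
   vertex 4.8 0.7 3.4
   vertex 0.3 2.2 2.1
  endloop
 endfacet
 facet normal -0.432 -0.900 0.063
  outer loop
   vertex 2.8 1.0 2.1
   vertex 0.3 2.2 2.1
   vertex 3.4 0.6 0.5
  endloop
 endfacet
 facet normal -0.241 -0.959 0.149
  outer loop
   vertex 2.8 1.0 2.1
   vertex 3.4 0.6 0.5
   vertex 4.8 0.7 3.4
  endloop
 endfacet
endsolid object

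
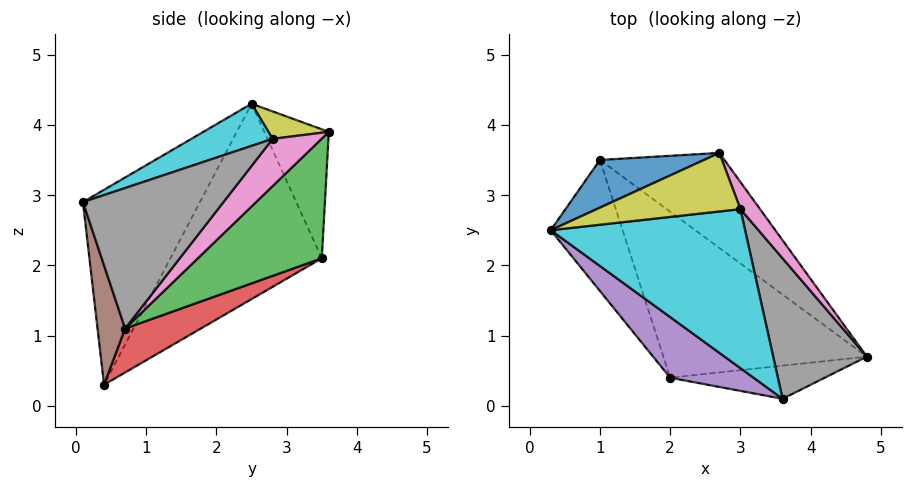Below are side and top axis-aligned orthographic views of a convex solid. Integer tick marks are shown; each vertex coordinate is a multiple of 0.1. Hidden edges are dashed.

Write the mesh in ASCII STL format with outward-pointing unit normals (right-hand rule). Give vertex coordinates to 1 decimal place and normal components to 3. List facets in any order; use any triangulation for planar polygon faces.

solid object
 facet normal -0.359 0.888 0.289
  outer loop
   vertex 1.0 3.5 2.1
   vertex 0.3 2.5 4.3
   vertex 2.7 3.6 3.9
  endloop
 endfacet
 facet normal -0.934 -0.102 -0.343
  outer loop
   vertex 1.0 3.5 2.1
   vertex 2.0 0.4 0.3
   vertex 0.3 2.5 4.3
  endloop
 endfacet
 facet normal 0.444 0.768 -0.462
  outer loop
   vertex 1.0 3.5 2.1
   vertex 2.7 3.6 3.9
   vertex 4.8 0.7 1.1
  endloop
 endfacet
 facet normal 0.178 0.536 -0.825
  outer loop
   vertex 1.0 3.5 2.1
   vertex 4.8 0.7 1.1
   vertex 2.0 0.4 0.3
  endloop
 endfacet
 facet normal -0.511 -0.831 0.219
  outer loop
   vertex 3.6 0.1 2.9
   vertex 0.3 2.5 4.3
   vertex 2.0 0.4 0.3
  endloop
 endfacet
 facet normal 0.164 -0.963 -0.212
  outer loop
   vertex 3.6 0.1 2.9
   vertex 2.0 0.4 0.3
   vertex 4.8 0.7 1.1
  endloop
 endfacet
 facet normal 0.885 0.286 0.368
  outer loop
   vertex 3.0 2.8 3.8
   vertex 4.8 0.7 1.1
   vertex 2.7 3.6 3.9
  endloop
 endfacet
 facet normal 0.832 0.000 0.555
  outer loop
   vertex 3.0 2.8 3.8
   vertex 3.6 0.1 2.9
   vertex 4.8 0.7 1.1
  endloop
 endfacet
 facet normal 0.187 -0.052 0.981
  outer loop
   vertex 3.0 2.8 3.8
   vertex 2.7 3.6 3.9
   vertex 0.3 2.5 4.3
  endloop
 endfacet
 facet normal 0.204 -0.268 0.941
  outer loop
   vertex 3.0 2.8 3.8
   vertex 0.3 2.5 4.3
   vertex 3.6 0.1 2.9
  endloop
 endfacet
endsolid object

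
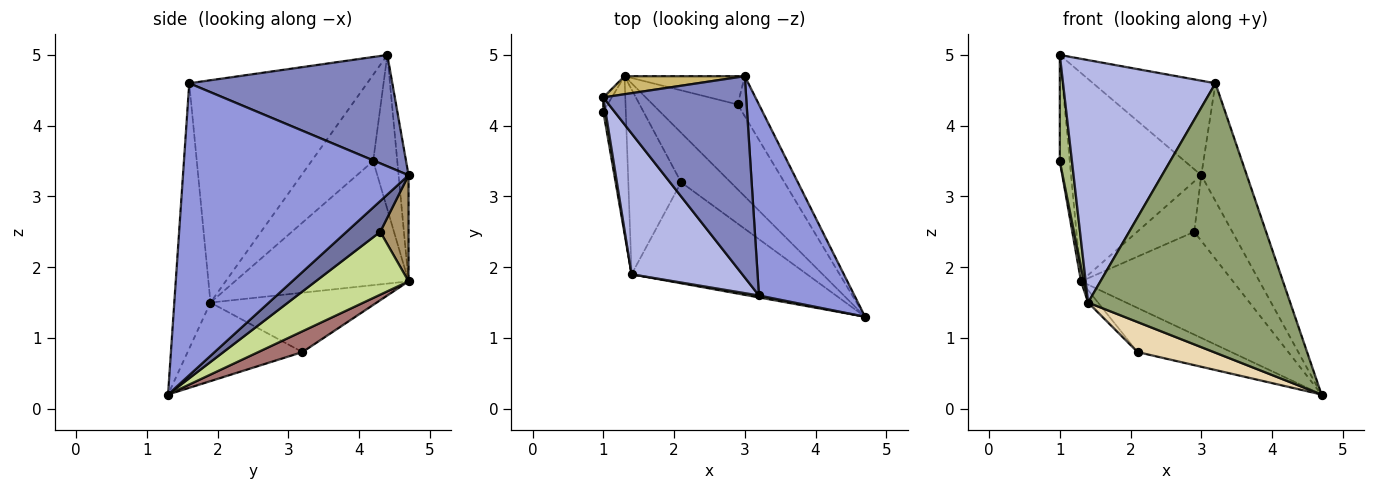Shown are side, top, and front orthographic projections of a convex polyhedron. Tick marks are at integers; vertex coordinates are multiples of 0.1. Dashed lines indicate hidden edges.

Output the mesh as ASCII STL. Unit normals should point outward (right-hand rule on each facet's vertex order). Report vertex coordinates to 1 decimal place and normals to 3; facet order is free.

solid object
 facet normal 0.603 0.681 -0.416
  outer loop
   vertex 2.9 4.3 2.5
   vertex 3.0 4.7 3.3
   vertex 4.7 1.3 0.2
  endloop
 endfacet
 facet normal 0.577 0.347 0.740
  outer loop
   vertex 3.2 1.6 4.6
   vertex 3.0 4.7 3.3
   vertex 1.0 4.4 5.0
  endloop
 endfacet
 facet normal 0.933 0.188 0.305
  outer loop
   vertex 3.2 1.6 4.6
   vertex 4.7 1.3 0.2
   vertex 3.0 4.7 3.3
  endloop
 endfacet
 facet normal -0.710 -0.609 0.354
  outer loop
   vertex 1.4 1.9 1.5
   vertex 3.2 1.6 4.6
   vertex 1.0 4.4 5.0
  endloop
 endfacet
 facet normal -0.176 -0.984 0.007
  outer loop
   vertex 1.4 1.9 1.5
   vertex 4.7 1.3 0.2
   vertex 3.2 1.6 4.6
  endloop
 endfacet
 facet normal -0.981 -0.193 0.026
  outer loop
   vertex 1.0 4.2 3.5
   vertex 1.4 1.9 1.5
   vertex 1.0 4.4 5.0
  endloop
 endfacet
 facet normal 0.426 0.697 -0.576
  outer loop
   vertex 1.3 4.7 1.8
   vertex 2.9 4.3 2.5
   vertex 4.7 1.3 0.2
  endloop
 endfacet
 facet normal -0.984 -0.016 -0.178
  outer loop
   vertex 1.3 4.7 1.8
   vertex 1.4 1.9 1.5
   vertex 1.0 4.2 3.5
  endloop
 endfacet
 facet normal 0.397 0.800 -0.450
  outer loop
   vertex 1.3 4.7 1.8
   vertex 3.0 4.7 3.3
   vertex 2.9 4.3 2.5
  endloop
 endfacet
 facet normal -0.076 0.993 0.086
  outer loop
   vertex 1.3 4.7 1.8
   vertex 1.0 4.4 5.0
   vertex 3.0 4.7 3.3
  endloop
 endfacet
 facet normal -0.923 0.381 -0.051
  outer loop
   vertex 1.3 4.7 1.8
   vertex 1.0 4.2 3.5
   vertex 1.0 4.4 5.0
  endloop
 endfacet
 facet normal -0.395 -0.262 -0.881
  outer loop
   vertex 2.1 3.2 0.8
   vertex 4.7 1.3 0.2
   vertex 1.4 1.9 1.5
  endloop
 endfacet
 facet normal 0.299 0.635 -0.712
  outer loop
   vertex 2.1 3.2 0.8
   vertex 1.3 4.7 1.8
   vertex 4.7 1.3 0.2
  endloop
 endfacet
 facet normal -0.746 0.044 -0.664
  outer loop
   vertex 2.1 3.2 0.8
   vertex 1.4 1.9 1.5
   vertex 1.3 4.7 1.8
  endloop
 endfacet
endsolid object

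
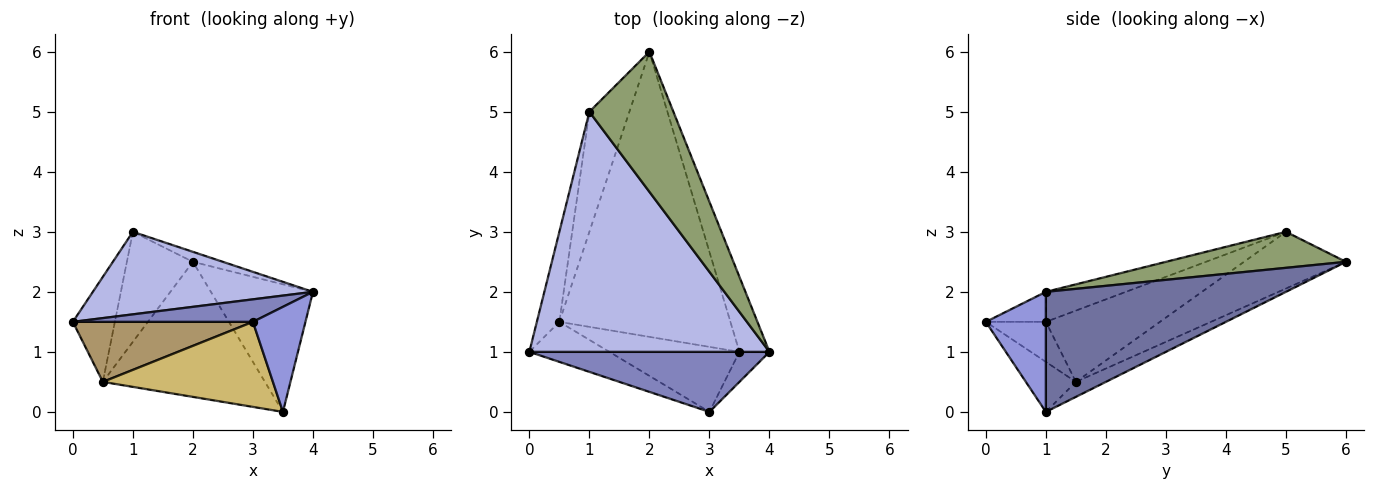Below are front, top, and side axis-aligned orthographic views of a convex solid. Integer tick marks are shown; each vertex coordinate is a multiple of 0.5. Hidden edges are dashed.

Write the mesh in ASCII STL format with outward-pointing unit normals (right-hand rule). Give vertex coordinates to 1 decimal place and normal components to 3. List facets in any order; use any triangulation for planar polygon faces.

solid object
 facet normal 0.897 0.381 -0.224
  outer loop
   vertex 3.5 1.0 0.0
   vertex 2.0 6.0 2.5
   vertex 4.0 1.0 2.0
  endloop
 endfacet
 facet normal -0.116 -0.349 0.930
  outer loop
   vertex 3.0 0.0 1.5
   vertex 4.0 1.0 2.0
   vertex 0.0 1.0 1.5
  endloop
 endfacet
 facet normal 0.740 -0.647 -0.185
  outer loop
   vertex 3.0 0.0 1.5
   vertex 3.5 1.0 0.0
   vertex 4.0 1.0 2.0
  endloop
 endfacet
 facet normal -0.117 -0.323 0.939
  outer loop
   vertex 1.0 5.0 3.0
   vertex 0.0 1.0 1.5
   vertex 4.0 1.0 2.0
  endloop
 endfacet
 facet normal 0.393 0.066 0.917
  outer loop
   vertex 1.0 5.0 3.0
   vertex 4.0 1.0 2.0
   vertex 2.0 6.0 2.5
  endloop
 endfacet
 facet normal -0.079 0.427 -0.901
  outer loop
   vertex 0.5 1.5 0.5
   vertex 2.0 6.0 2.5
   vertex 3.5 1.0 0.0
  endloop
 endfacet
 facet normal -0.900 0.331 -0.284
  outer loop
   vertex 0.5 1.5 0.5
   vertex 0.0 1.0 1.5
   vertex 1.0 5.0 3.0
  endloop
 endfacet
 facet normal -0.722 0.467 -0.510
  outer loop
   vertex 0.5 1.5 0.5
   vertex 1.0 5.0 3.0
   vertex 2.0 6.0 2.5
  endloop
 endfacet
 facet normal -0.267 -0.802 -0.535
  outer loop
   vertex 0.5 1.5 0.5
   vertex 3.0 0.0 1.5
   vertex 0.0 1.0 1.5
  endloop
 endfacet
 facet normal -0.228 -0.774 -0.592
  outer loop
   vertex 0.5 1.5 0.5
   vertex 3.5 1.0 0.0
   vertex 3.0 0.0 1.5
  endloop
 endfacet
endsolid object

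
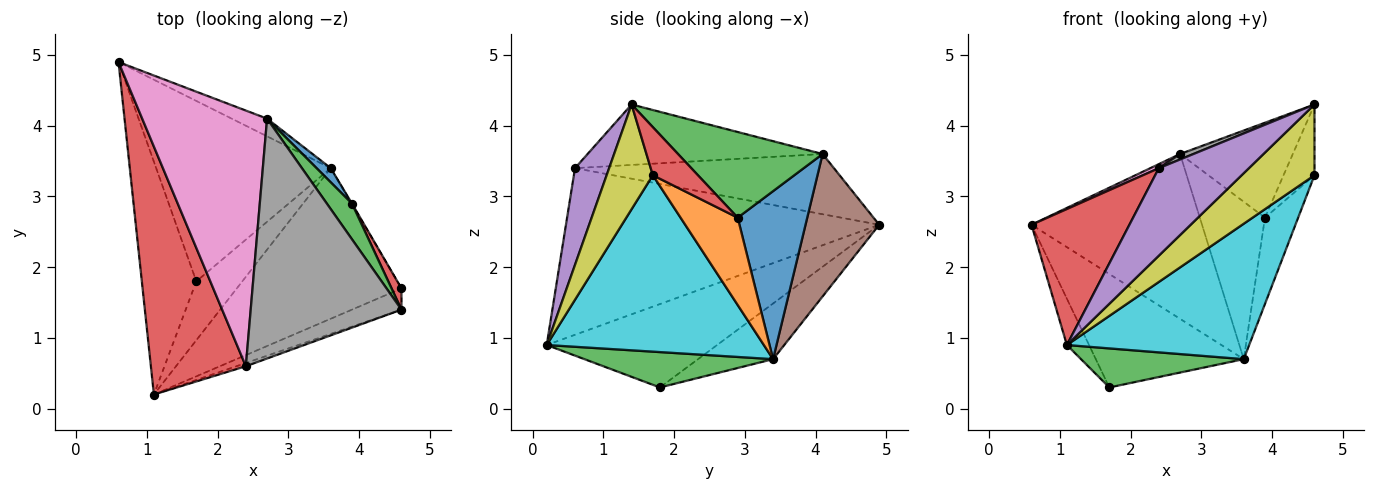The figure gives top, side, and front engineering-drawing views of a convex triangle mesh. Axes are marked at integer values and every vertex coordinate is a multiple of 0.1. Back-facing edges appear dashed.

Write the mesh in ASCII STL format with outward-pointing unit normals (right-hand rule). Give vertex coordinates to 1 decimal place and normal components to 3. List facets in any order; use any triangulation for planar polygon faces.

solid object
 facet normal -0.832 0.108 -0.544
  outer loop
   vertex 1.7 1.8 0.3
   vertex 1.1 0.2 0.9
   vertex 0.6 4.9 2.6
  endloop
 endfacet
 facet normal -0.261 0.514 -0.817
  outer loop
   vertex 3.6 3.4 0.7
   vertex 1.7 1.8 0.3
   vertex 0.6 4.9 2.6
  endloop
 endfacet
 facet normal 0.540 -0.465 -0.702
  outer loop
   vertex 3.6 3.4 0.7
   vertex 1.1 0.2 0.9
   vertex 1.7 1.8 0.3
  endloop
 endfacet
 facet normal -0.838 -0.262 0.478
  outer loop
   vertex 2.4 0.6 3.4
   vertex 0.6 4.9 2.6
   vertex 1.1 0.2 0.9
  endloop
 endfacet
 facet normal 0.354 -0.935 -0.035
  outer loop
   vertex 2.4 0.6 3.4
   vertex 1.1 0.2 0.9
   vertex 4.6 1.4 4.3
  endloop
 endfacet
 facet normal 0.395 0.914 -0.098
  outer loop
   vertex 2.7 4.1 3.6
   vertex 3.6 3.4 0.7
   vertex 0.6 4.9 2.6
  endloop
 endfacet
 facet normal -0.434 -0.014 0.901
  outer loop
   vertex 2.7 4.1 3.6
   vertex 0.6 4.9 2.6
   vertex 2.4 0.6 3.4
  endloop
 endfacet
 facet normal -0.372 -0.021 0.928
  outer loop
   vertex 2.7 4.1 3.6
   vertex 2.4 0.6 3.4
   vertex 4.6 1.4 4.3
  endloop
 endfacet
 facet normal 0.519 -0.819 -0.246
  outer loop
   vertex 4.6 1.7 3.3
   vertex 4.6 1.4 4.3
   vertex 1.1 0.2 0.9
  endloop
 endfacet
 facet normal 0.623 -0.523 -0.582
  outer loop
   vertex 4.6 1.7 3.3
   vertex 1.1 0.2 0.9
   vertex 3.6 3.4 0.7
  endloop
 endfacet
 facet normal 0.728 0.682 0.061
  outer loop
   vertex 3.9 2.9 2.7
   vertex 3.6 3.4 0.7
   vertex 2.7 4.1 3.6
  endloop
 endfacet
 facet normal 0.865 0.502 -0.004
  outer loop
   vertex 3.9 2.9 2.7
   vertex 4.6 1.7 3.3
   vertex 3.6 3.4 0.7
  endloop
 endfacet
 facet normal 0.768 0.599 0.226
  outer loop
   vertex 3.9 2.9 2.7
   vertex 2.7 4.1 3.6
   vertex 4.6 1.4 4.3
  endloop
 endfacet
 facet normal 0.813 0.558 0.167
  outer loop
   vertex 3.9 2.9 2.7
   vertex 4.6 1.4 4.3
   vertex 4.6 1.7 3.3
  endloop
 endfacet
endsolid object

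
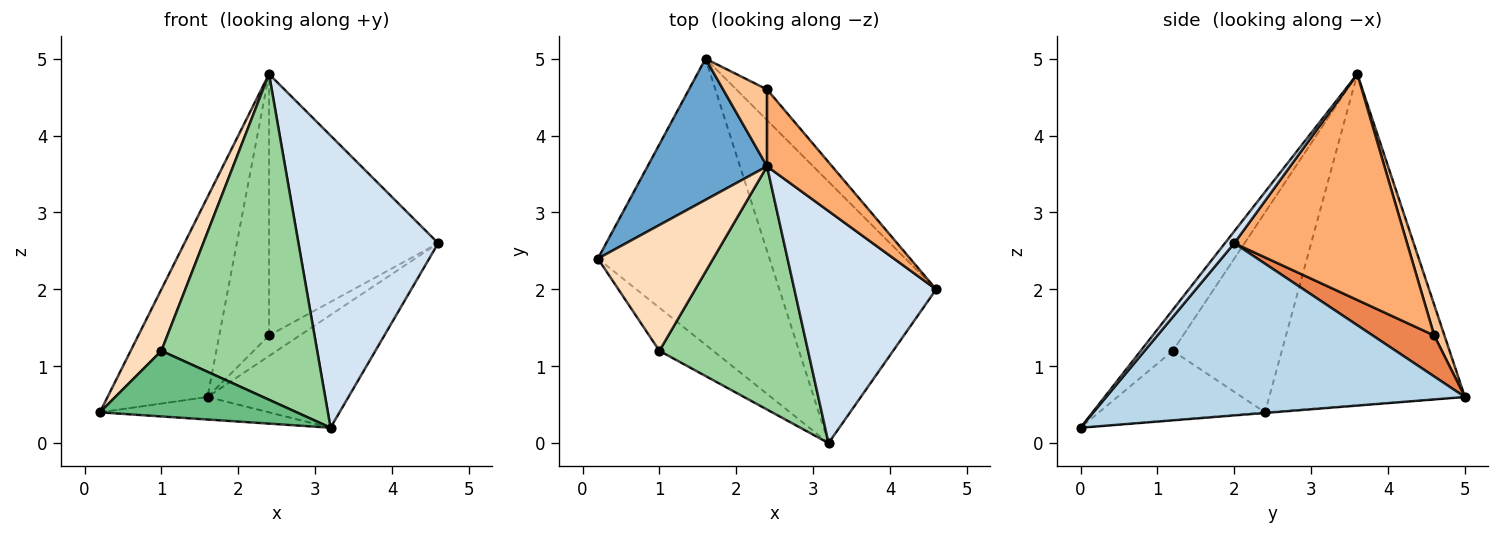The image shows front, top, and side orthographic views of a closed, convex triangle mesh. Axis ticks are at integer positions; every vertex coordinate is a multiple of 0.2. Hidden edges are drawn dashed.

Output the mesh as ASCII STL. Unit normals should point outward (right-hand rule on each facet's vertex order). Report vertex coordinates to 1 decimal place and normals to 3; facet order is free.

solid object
 facet normal -0.848 0.433 0.306
  outer loop
   vertex 2.4 3.6 4.8
   vertex 1.6 5.0 0.6
   vertex 0.2 2.4 0.4
  endloop
 endfacet
 facet normal -0.004 0.079 -0.997
  outer loop
   vertex 3.2 0.0 0.2
   vertex 0.2 2.4 0.4
   vertex 1.6 5.0 0.6
  endloop
 endfacet
 facet normal 0.710 0.279 -0.647
  outer loop
   vertex 3.2 0.0 0.2
   vertex 1.6 5.0 0.6
   vertex 4.6 2.0 2.6
  endloop
 endfacet
 facet normal 0.052 -0.782 0.621
  outer loop
   vertex 3.2 0.0 0.2
   vertex 4.6 2.0 2.6
   vertex 2.4 3.6 4.8
  endloop
 endfacet
 facet normal 0.743 0.371 -0.557
  outer loop
   vertex 2.4 4.6 1.4
   vertex 4.6 2.0 2.6
   vertex 1.6 5.0 0.6
  endloop
 endfacet
 facet normal 0.700 0.685 0.202
  outer loop
   vertex 2.4 4.6 1.4
   vertex 2.4 3.6 4.8
   vertex 4.6 2.0 2.6
  endloop
 endfacet
 facet normal 0.194 0.941 0.277
  outer loop
   vertex 2.4 4.6 1.4
   vertex 1.6 5.0 0.6
   vertex 2.4 3.6 4.8
  endloop
 endfacet
 facet normal -0.841 -0.237 0.485
  outer loop
   vertex 1.0 1.2 1.2
   vertex 2.4 3.6 4.8
   vertex 0.2 2.4 0.4
  endloop
 endfacet
 facet normal -0.576 -0.683 -0.448
  outer loop
   vertex 1.0 1.2 1.2
   vertex 0.2 2.4 0.4
   vertex 3.2 0.0 0.2
  endloop
 endfacet
 facet normal -0.163 -0.791 0.590
  outer loop
   vertex 1.0 1.2 1.2
   vertex 3.2 0.0 0.2
   vertex 2.4 3.6 4.8
  endloop
 endfacet
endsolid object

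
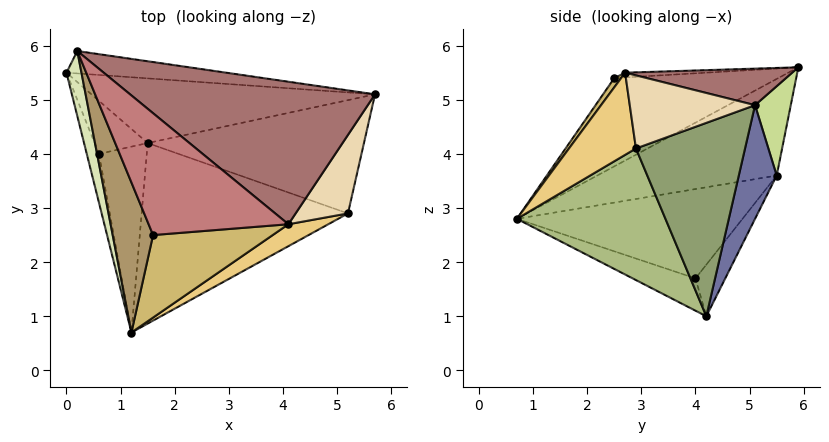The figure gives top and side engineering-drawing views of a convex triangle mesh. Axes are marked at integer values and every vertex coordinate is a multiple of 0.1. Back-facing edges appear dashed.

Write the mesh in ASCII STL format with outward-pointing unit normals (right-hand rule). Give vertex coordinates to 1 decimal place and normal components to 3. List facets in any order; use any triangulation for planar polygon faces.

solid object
 facet normal 0.149 0.916 -0.372
  outer loop
   vertex 1.5 4.2 1.0
   vertex 0.0 5.5 3.6
   vertex 5.7 5.1 4.9
  endloop
 endfacet
 facet normal -0.967 -0.220 -0.132
  outer loop
   vertex 0.6 4.0 1.7
   vertex 1.2 0.7 2.8
   vertex 0.0 5.5 3.6
  endloop
 endfacet
 facet normal -0.590 0.532 -0.607
  outer loop
   vertex 0.6 4.0 1.7
   vertex 0.0 5.5 3.6
   vertex 1.5 4.2 1.0
  endloop
 endfacet
 facet normal -0.524 -0.354 -0.775
  outer loop
   vertex 0.6 4.0 1.7
   vertex 1.5 4.2 1.0
   vertex 1.2 0.7 2.8
  endloop
 endfacet
 facet normal 0.662 0.119 -0.740
  outer loop
   vertex 5.2 2.9 4.1
   vertex 1.5 4.2 1.0
   vertex 5.7 5.1 4.9
  endloop
 endfacet
 facet normal 0.485 -0.432 -0.760
  outer loop
   vertex 5.2 2.9 4.1
   vertex 1.2 0.7 2.8
   vertex 1.5 4.2 1.0
  endloop
 endfacet
 facet normal 0.115 0.972 -0.206
  outer loop
   vertex 0.2 5.9 5.6
   vertex 5.7 5.1 4.9
   vertex 0.0 5.5 3.6
  endloop
 endfacet
 facet normal -0.953 -0.263 0.148
  outer loop
   vertex 0.2 5.9 5.6
   vertex 0.0 5.5 3.6
   vertex 1.2 0.7 2.8
  endloop
 endfacet
 facet normal -0.845 -0.371 0.386
  outer loop
   vertex 0.2 5.9 5.6
   vertex 1.2 0.7 2.8
   vertex 1.6 2.5 5.4
  endloop
 endfacet
 facet normal 0.043 -0.825 0.564
  outer loop
   vertex 4.1 2.7 5.5
   vertex 1.6 2.5 5.4
   vertex 1.2 0.7 2.8
  endloop
 endfacet
 facet normal 0.420 -0.884 0.204
  outer loop
   vertex 4.1 2.7 5.5
   vertex 1.2 0.7 2.8
   vertex 5.2 2.9 4.1
  endloop
 endfacet
 facet normal 0.756 -0.369 0.541
  outer loop
   vertex 4.1 2.7 5.5
   vertex 5.2 2.9 4.1
   vertex 5.7 5.1 4.9
  endloop
 endfacet
 facet normal 0.146 0.147 0.978
  outer loop
   vertex 4.1 2.7 5.5
   vertex 5.7 5.1 4.9
   vertex 0.2 5.9 5.6
  endloop
 endfacet
 facet normal -0.034 -0.073 0.997
  outer loop
   vertex 4.1 2.7 5.5
   vertex 0.2 5.9 5.6
   vertex 1.6 2.5 5.4
  endloop
 endfacet
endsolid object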